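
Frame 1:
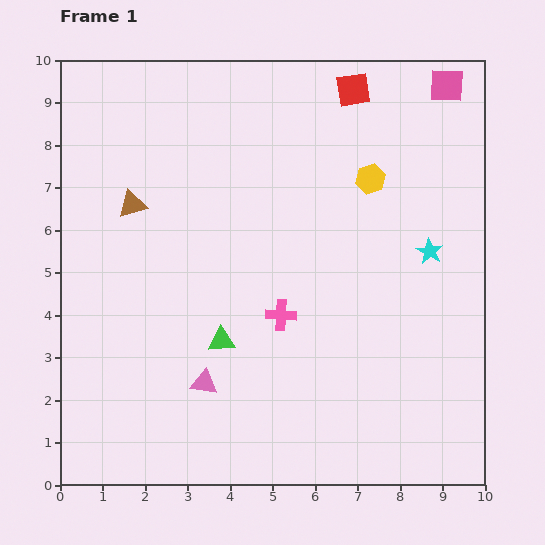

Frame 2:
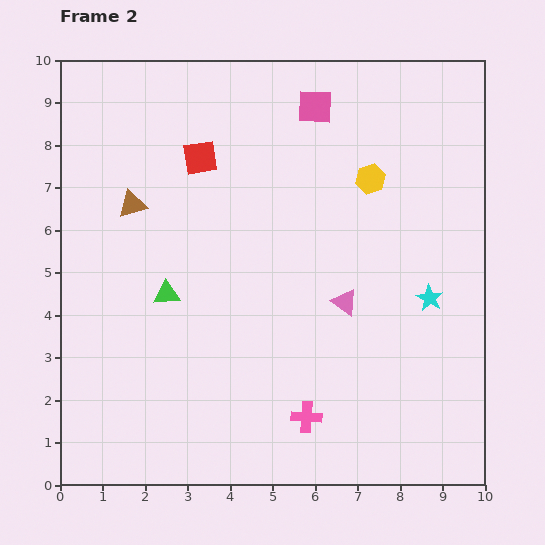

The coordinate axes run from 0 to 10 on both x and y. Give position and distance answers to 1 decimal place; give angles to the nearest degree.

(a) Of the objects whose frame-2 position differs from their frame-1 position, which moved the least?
the cyan star

(moved 1.1)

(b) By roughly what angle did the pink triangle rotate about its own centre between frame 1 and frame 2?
27° clockwise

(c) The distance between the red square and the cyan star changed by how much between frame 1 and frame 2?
+2.1

Distance in frame 1: 4.2. Distance in frame 2: 6.3.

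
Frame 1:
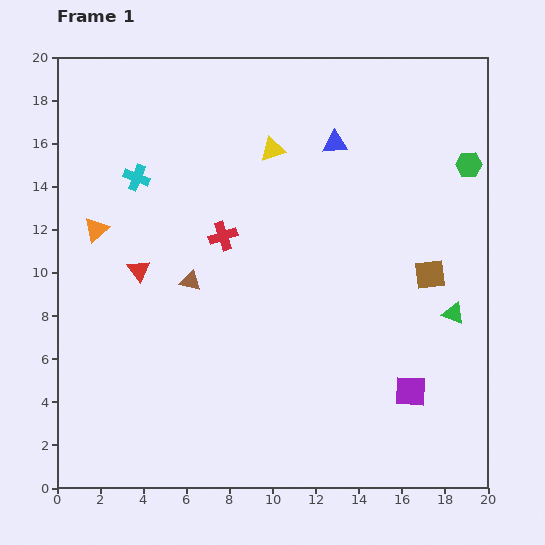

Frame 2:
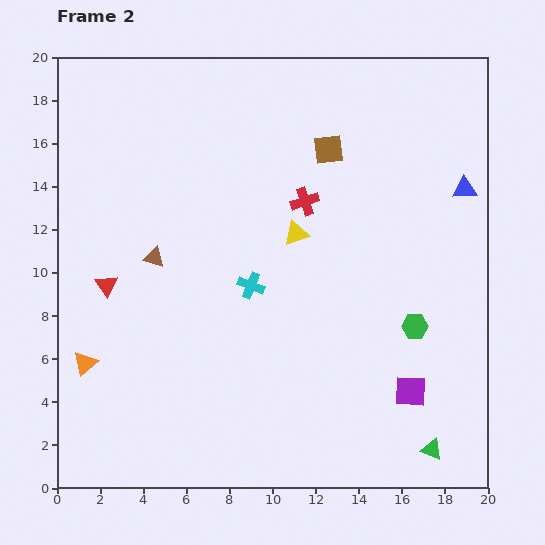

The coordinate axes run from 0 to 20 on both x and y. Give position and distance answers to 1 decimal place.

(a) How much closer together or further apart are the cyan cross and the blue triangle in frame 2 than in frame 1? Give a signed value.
+1.6

Distance in frame 1: 9.3. Distance in frame 2: 10.9.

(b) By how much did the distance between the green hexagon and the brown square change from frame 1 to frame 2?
+3.7

Distance in frame 1: 5.4. Distance in frame 2: 9.1.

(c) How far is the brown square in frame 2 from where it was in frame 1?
7.5

The brown square moved from (17.3, 9.9) to (12.6, 15.7), a distance of √(4.7² + 5.8²) ≈ 7.5.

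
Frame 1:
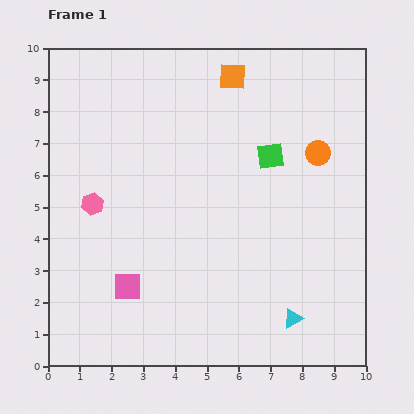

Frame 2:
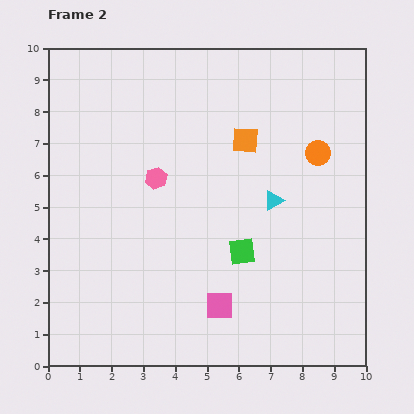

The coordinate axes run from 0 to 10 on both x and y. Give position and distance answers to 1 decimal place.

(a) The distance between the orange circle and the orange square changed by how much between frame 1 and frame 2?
-1.3

Distance in frame 1: 3.6. Distance in frame 2: 2.3.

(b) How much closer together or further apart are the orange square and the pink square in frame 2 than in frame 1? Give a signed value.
-2.1

Distance in frame 1: 7.4. Distance in frame 2: 5.3.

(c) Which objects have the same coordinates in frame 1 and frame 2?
the orange circle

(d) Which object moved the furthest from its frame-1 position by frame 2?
the cyan triangle

(moved 3.7; next 3.1)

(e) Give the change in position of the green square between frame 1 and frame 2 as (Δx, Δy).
(-0.9, -3.0)

The green square was at (7.0, 6.6) in frame 1 and (6.1, 3.6) in frame 2.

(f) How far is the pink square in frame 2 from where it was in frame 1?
3.0

The pink square moved from (2.5, 2.5) to (5.4, 1.9), a distance of √(2.9² + 0.6²) ≈ 3.0.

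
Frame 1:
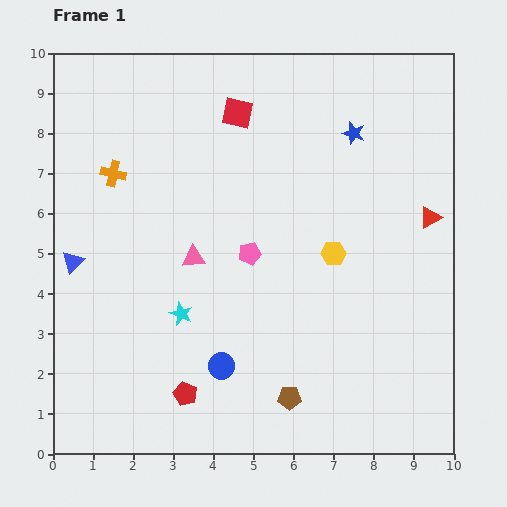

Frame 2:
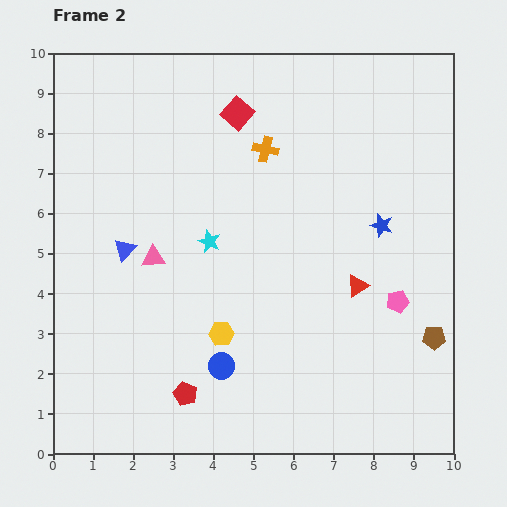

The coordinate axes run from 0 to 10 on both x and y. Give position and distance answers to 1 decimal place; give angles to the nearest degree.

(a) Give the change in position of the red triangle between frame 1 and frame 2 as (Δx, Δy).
(-1.8, -1.7)

The red triangle was at (9.4, 5.9) in frame 1 and (7.6, 4.2) in frame 2.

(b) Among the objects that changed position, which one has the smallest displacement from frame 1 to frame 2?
the pink triangle

(moved 1.0)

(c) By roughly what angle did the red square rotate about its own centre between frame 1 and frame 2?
28° clockwise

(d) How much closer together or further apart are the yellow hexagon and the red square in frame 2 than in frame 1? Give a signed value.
+1.3

Distance in frame 1: 4.2. Distance in frame 2: 5.5.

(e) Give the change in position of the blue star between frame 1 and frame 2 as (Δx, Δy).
(0.7, -2.3)

The blue star was at (7.5, 8.0) in frame 1 and (8.2, 5.7) in frame 2.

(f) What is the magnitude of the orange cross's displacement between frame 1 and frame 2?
3.8

The orange cross moved from (1.5, 7.0) to (5.3, 7.6), a distance of √(3.8² + 0.6²) ≈ 3.8.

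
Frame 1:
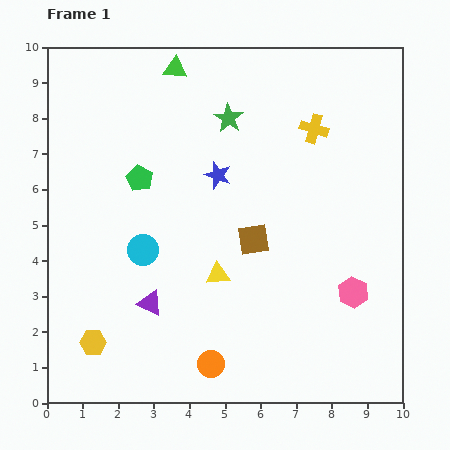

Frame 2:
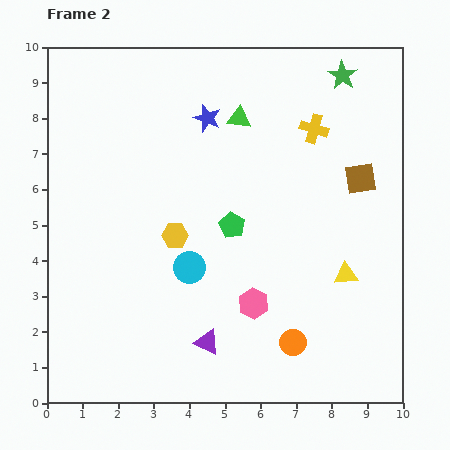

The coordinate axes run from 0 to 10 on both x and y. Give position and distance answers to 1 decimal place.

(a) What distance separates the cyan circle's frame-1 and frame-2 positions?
1.4

The cyan circle moved from (2.7, 4.3) to (4.0, 3.8), a distance of √(1.3² + 0.5²) ≈ 1.4.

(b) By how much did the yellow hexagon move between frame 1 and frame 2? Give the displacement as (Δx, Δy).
(2.3, 3.0)

The yellow hexagon was at (1.3, 1.7) in frame 1 and (3.6, 4.7) in frame 2.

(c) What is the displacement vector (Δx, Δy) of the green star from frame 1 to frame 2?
(3.2, 1.2)

The green star was at (5.1, 8.0) in frame 1 and (8.3, 9.2) in frame 2.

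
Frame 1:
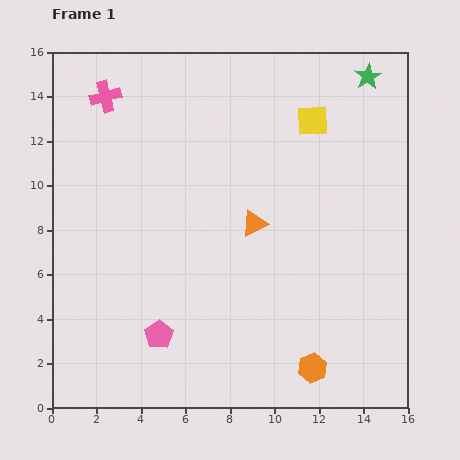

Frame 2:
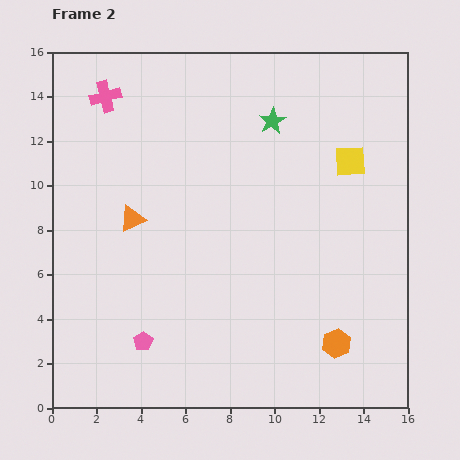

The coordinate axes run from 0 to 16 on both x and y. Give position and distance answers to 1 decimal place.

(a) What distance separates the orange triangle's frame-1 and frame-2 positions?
5.5

The orange triangle moved from (9.1, 8.3) to (3.6, 8.5), a distance of √(5.5² + 0.2²) ≈ 5.5.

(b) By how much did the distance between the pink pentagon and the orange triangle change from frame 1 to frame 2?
-1.1

Distance in frame 1: 6.6. Distance in frame 2: 5.5.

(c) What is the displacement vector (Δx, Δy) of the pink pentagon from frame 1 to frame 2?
(-0.7, -0.3)

The pink pentagon was at (4.8, 3.3) in frame 1 and (4.1, 3.0) in frame 2.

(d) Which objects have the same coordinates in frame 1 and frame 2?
the pink cross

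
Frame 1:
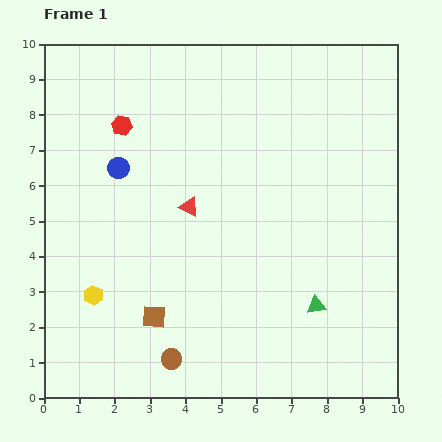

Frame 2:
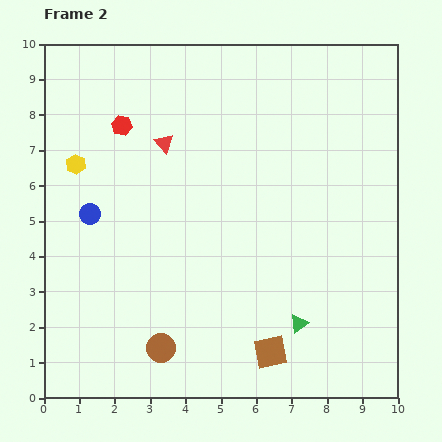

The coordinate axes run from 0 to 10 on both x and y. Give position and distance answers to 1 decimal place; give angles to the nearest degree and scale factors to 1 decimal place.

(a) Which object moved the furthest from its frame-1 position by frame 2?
the yellow hexagon

(moved 3.7; next 3.4)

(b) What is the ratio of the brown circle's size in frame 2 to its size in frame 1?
1.4×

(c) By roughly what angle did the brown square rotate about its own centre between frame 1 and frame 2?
15° counter-clockwise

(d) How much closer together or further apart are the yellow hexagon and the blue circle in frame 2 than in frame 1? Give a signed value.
-2.2

Distance in frame 1: 3.7. Distance in frame 2: 1.5.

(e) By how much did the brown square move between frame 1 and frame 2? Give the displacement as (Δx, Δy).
(3.3, -1.0)

The brown square was at (3.1, 2.3) in frame 1 and (6.4, 1.3) in frame 2.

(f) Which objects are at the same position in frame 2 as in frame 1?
the red hexagon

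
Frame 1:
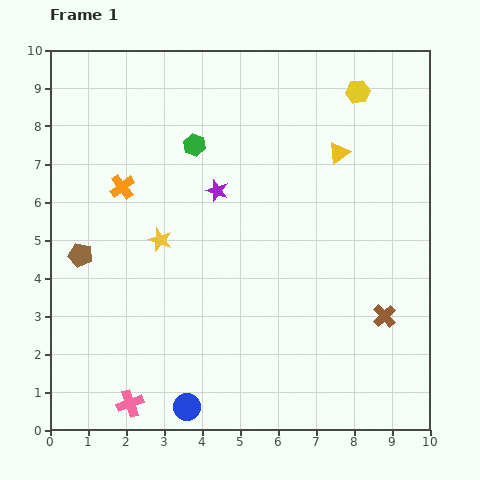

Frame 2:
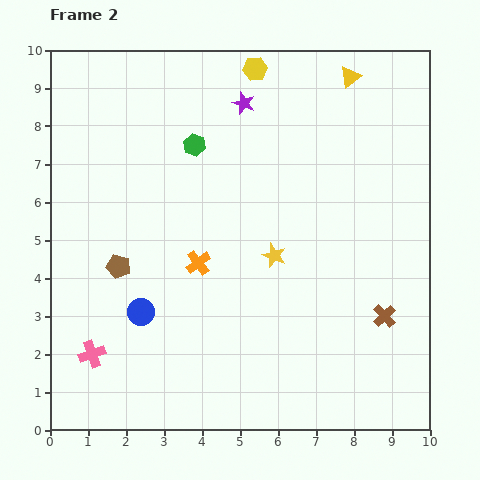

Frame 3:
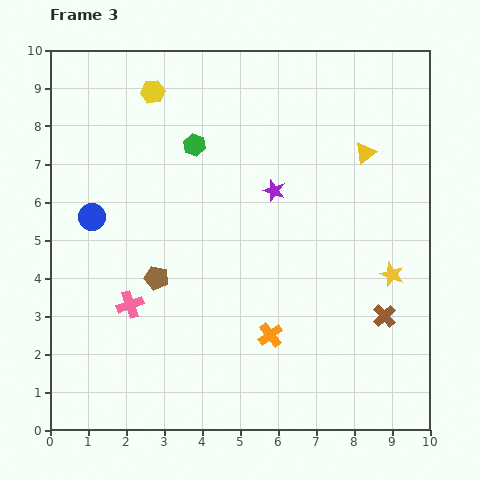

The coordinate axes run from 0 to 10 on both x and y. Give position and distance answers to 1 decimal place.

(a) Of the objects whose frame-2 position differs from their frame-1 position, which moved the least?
the brown pentagon

(moved 1.0)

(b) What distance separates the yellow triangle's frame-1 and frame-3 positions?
0.7

The yellow triangle moved from (7.6, 7.3) to (8.3, 7.3), a distance of √(0.7² + 0.0²) ≈ 0.7.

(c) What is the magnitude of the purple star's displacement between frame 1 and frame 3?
1.5

The purple star moved from (4.4, 6.3) to (5.9, 6.3), a distance of √(1.5² + 0.0²) ≈ 1.5.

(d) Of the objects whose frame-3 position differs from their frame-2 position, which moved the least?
the brown pentagon

(moved 1.0)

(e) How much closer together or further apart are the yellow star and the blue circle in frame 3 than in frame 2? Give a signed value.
+4.2

Distance in frame 2: 3.8. Distance in frame 3: 8.0.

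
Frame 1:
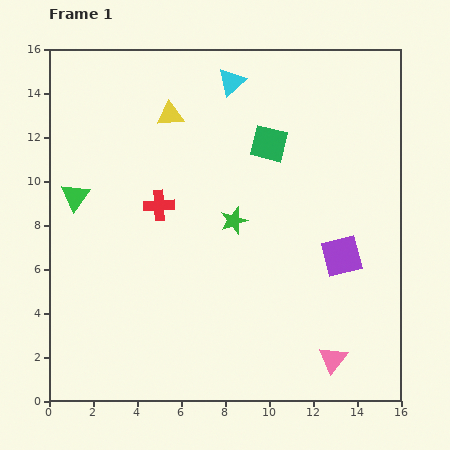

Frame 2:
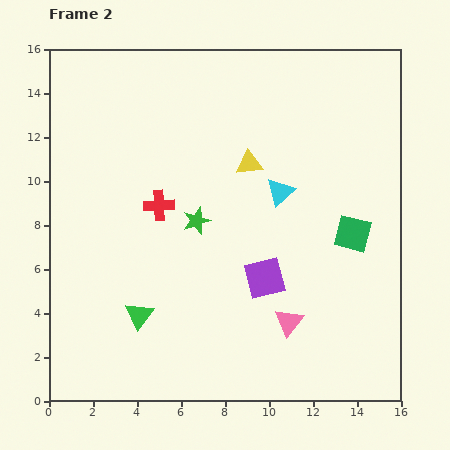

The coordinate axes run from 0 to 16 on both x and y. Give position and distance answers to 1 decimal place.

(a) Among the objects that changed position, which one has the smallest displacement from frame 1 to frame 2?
the green star

(moved 1.7)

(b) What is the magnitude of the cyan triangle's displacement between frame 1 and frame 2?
5.5

The cyan triangle moved from (8.3, 14.5) to (10.5, 9.5), a distance of √(2.2² + 5.0²) ≈ 5.5.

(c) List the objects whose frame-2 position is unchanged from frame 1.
the red cross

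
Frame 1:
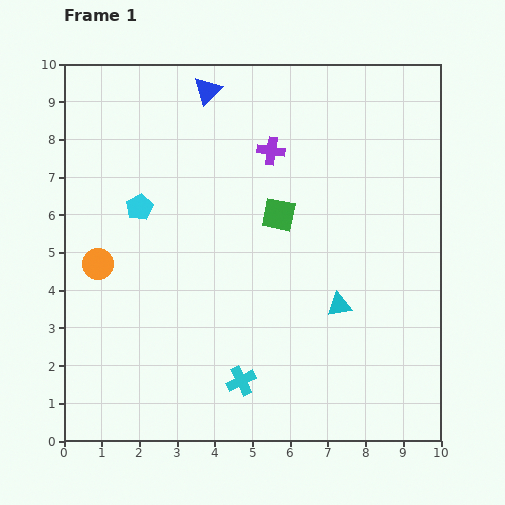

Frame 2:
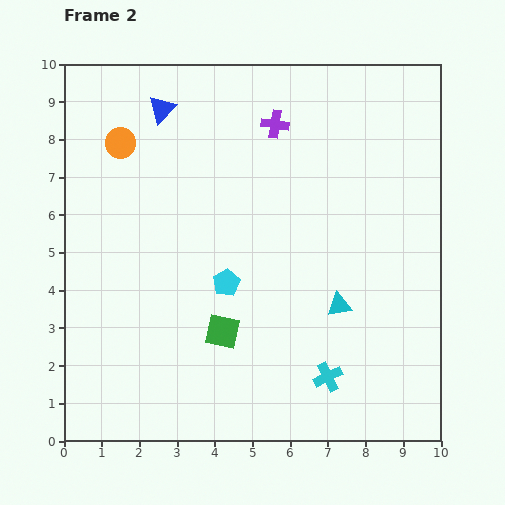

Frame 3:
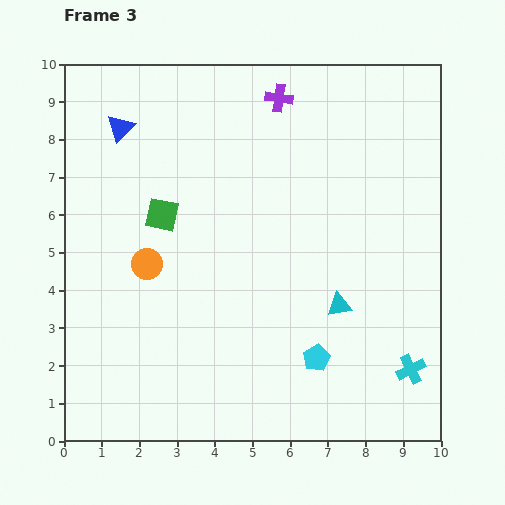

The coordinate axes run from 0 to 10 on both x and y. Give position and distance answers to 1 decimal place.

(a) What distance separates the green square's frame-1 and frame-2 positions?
3.4

The green square moved from (5.7, 6.0) to (4.2, 2.9), a distance of √(1.5² + 3.1²) ≈ 3.4.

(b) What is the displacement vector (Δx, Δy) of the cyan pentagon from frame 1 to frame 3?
(4.7, -4.0)

The cyan pentagon was at (2.0, 6.2) in frame 1 and (6.7, 2.2) in frame 3.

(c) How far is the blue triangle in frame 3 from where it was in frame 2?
1.2

The blue triangle moved from (2.6, 8.8) to (1.5, 8.3), a distance of √(1.1² + 0.5²) ≈ 1.2.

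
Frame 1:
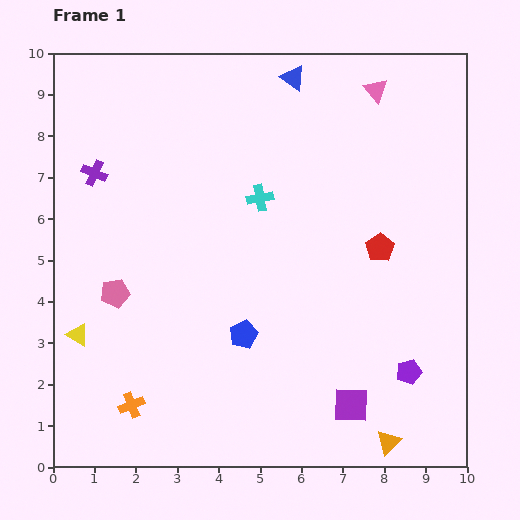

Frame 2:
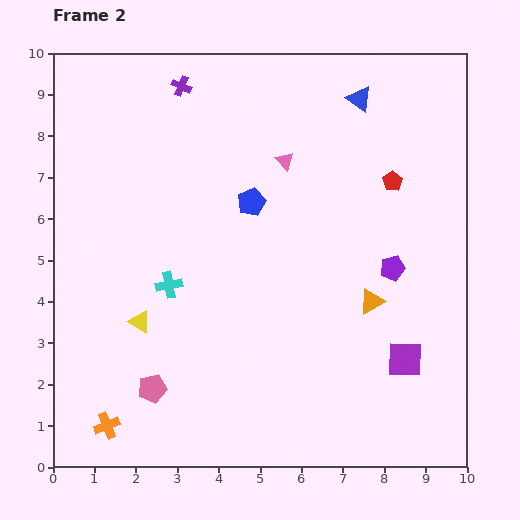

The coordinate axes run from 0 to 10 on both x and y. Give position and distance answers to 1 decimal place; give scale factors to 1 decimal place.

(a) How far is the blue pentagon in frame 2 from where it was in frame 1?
3.2

The blue pentagon moved from (4.6, 3.2) to (4.8, 6.4), a distance of √(0.2² + 3.2²) ≈ 3.2.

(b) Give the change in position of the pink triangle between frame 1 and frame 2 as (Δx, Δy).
(-2.2, -1.7)

The pink triangle was at (7.8, 9.1) in frame 1 and (5.6, 7.4) in frame 2.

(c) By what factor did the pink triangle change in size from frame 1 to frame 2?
0.8×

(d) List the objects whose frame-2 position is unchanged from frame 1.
none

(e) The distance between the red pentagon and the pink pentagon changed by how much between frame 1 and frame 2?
+1.2

Distance in frame 1: 6.5. Distance in frame 2: 7.7.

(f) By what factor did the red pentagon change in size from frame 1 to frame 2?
0.7×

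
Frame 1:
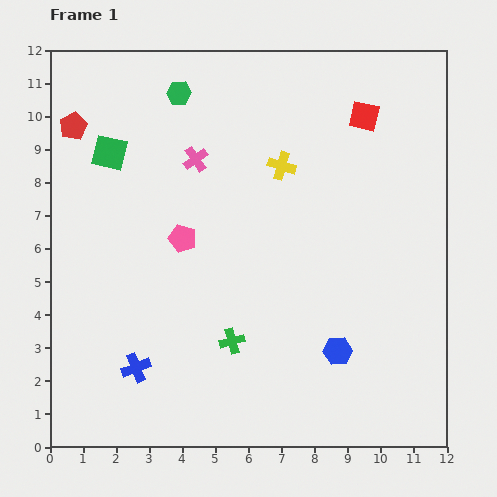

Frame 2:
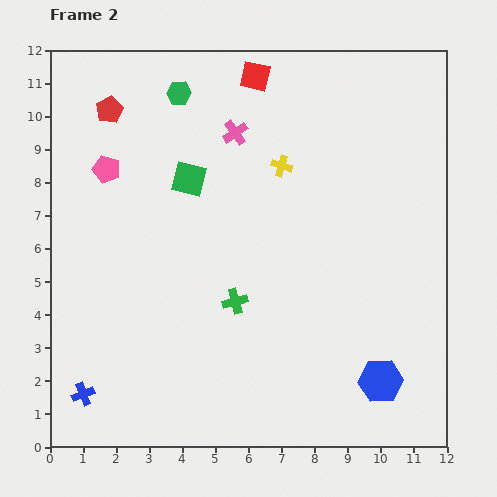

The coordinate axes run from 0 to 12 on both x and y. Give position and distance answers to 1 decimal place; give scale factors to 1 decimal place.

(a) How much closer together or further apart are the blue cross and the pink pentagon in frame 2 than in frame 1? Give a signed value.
+2.7

Distance in frame 1: 4.1. Distance in frame 2: 6.8.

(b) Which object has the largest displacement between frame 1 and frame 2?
the red square

(moved 3.5; next 3.1)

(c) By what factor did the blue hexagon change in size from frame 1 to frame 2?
1.5×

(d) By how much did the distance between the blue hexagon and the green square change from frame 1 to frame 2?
-0.7

Distance in frame 1: 9.1. Distance in frame 2: 8.4.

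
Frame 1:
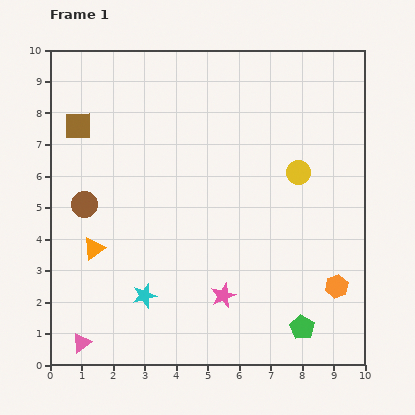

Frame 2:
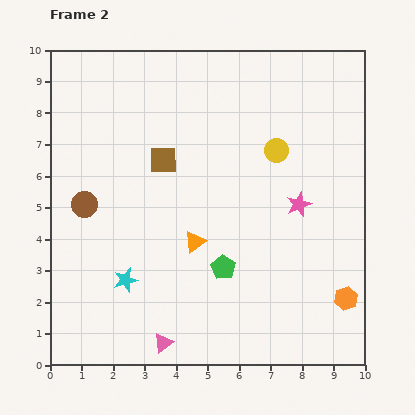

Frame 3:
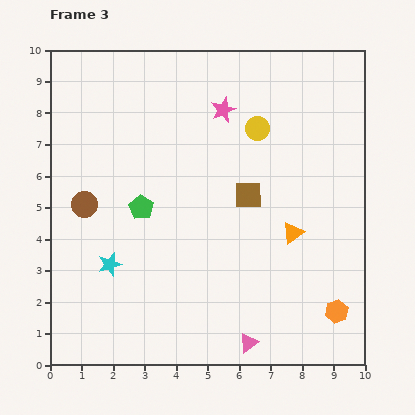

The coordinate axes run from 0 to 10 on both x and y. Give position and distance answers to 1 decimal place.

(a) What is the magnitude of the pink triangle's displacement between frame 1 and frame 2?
2.6

The pink triangle moved from (1.0, 0.7) to (3.6, 0.7), a distance of √(2.6² + 0.0²) ≈ 2.6.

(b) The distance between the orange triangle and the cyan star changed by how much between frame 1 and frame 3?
+3.7

Distance in frame 1: 2.2. Distance in frame 3: 5.9.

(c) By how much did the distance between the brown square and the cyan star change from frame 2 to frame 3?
+0.9

Distance in frame 2: 4.0. Distance in frame 3: 4.9.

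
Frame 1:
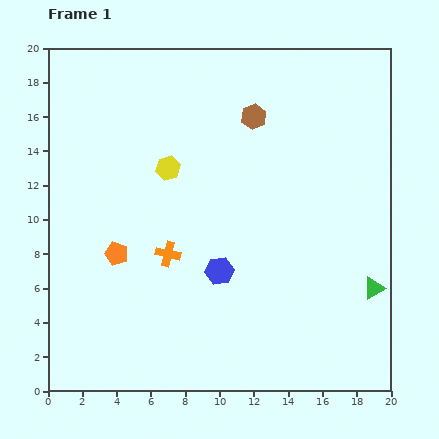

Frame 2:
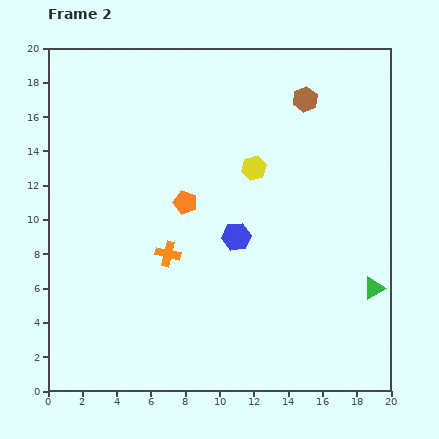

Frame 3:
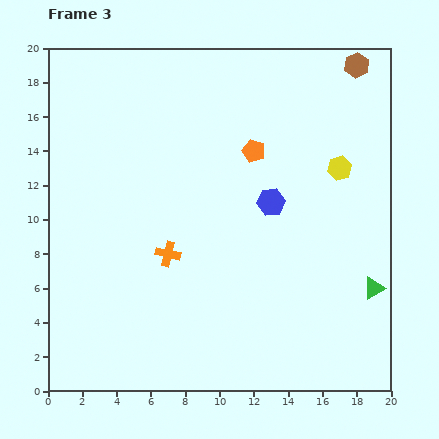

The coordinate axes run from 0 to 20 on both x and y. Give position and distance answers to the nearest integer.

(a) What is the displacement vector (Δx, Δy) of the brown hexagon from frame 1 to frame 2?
(3, 1)

The brown hexagon was at (12, 16) in frame 1 and (15, 17) in frame 2.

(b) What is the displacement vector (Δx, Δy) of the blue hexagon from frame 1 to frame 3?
(3, 4)

The blue hexagon was at (10, 7) in frame 1 and (13, 11) in frame 3.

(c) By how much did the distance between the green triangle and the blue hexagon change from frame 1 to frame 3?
-1

Distance in frame 1: 9. Distance in frame 3: 8.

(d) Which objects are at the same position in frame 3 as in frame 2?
the green triangle, the orange cross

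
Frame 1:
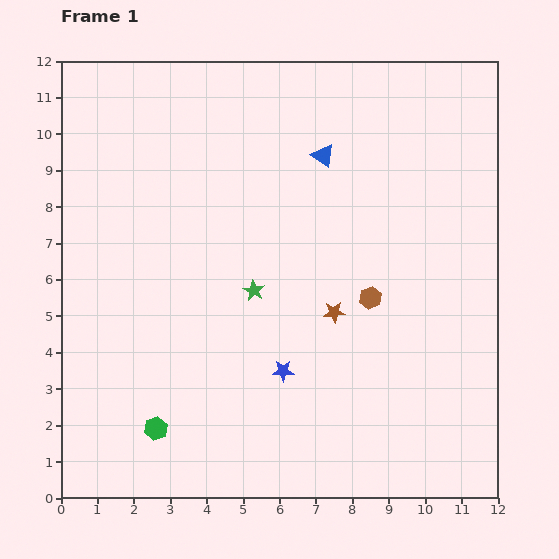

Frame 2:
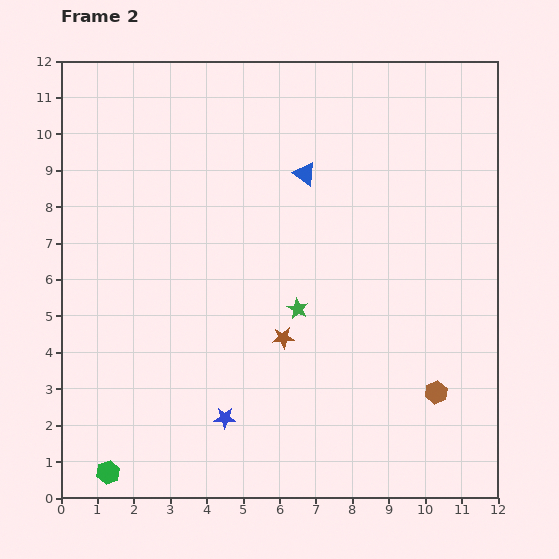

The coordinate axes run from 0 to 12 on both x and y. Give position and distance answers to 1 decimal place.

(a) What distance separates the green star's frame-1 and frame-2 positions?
1.3

The green star moved from (5.3, 5.7) to (6.5, 5.2), a distance of √(1.2² + 0.5²) ≈ 1.3.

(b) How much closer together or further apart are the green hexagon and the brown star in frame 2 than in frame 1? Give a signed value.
+0.2

Distance in frame 1: 5.9. Distance in frame 2: 6.1.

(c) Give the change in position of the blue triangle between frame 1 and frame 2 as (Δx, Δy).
(-0.5, -0.5)

The blue triangle was at (7.2, 9.4) in frame 1 and (6.7, 8.9) in frame 2.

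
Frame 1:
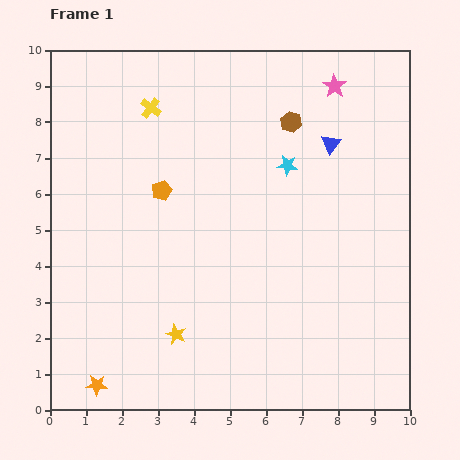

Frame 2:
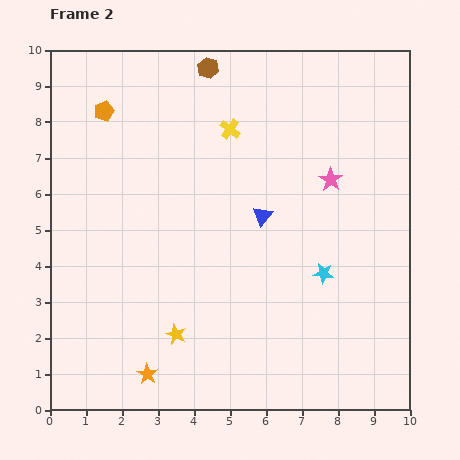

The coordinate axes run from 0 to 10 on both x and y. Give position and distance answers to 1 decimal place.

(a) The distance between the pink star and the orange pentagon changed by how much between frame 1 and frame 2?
+1.0

Distance in frame 1: 5.6. Distance in frame 2: 6.6.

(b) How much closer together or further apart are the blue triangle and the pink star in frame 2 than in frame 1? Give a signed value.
+0.5

Distance in frame 1: 1.6. Distance in frame 2: 2.1.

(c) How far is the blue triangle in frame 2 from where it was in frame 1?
2.8

The blue triangle moved from (7.8, 7.4) to (5.9, 5.4), a distance of √(1.9² + 2.0²) ≈ 2.8.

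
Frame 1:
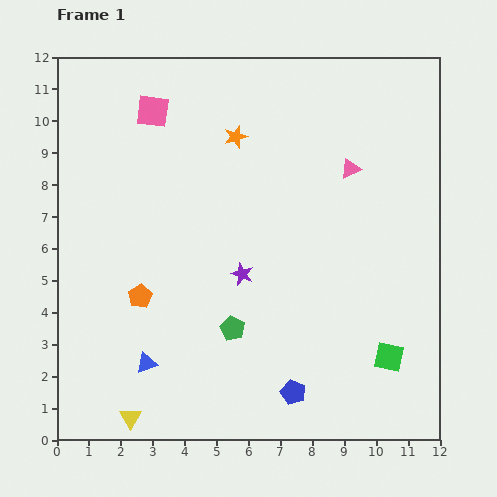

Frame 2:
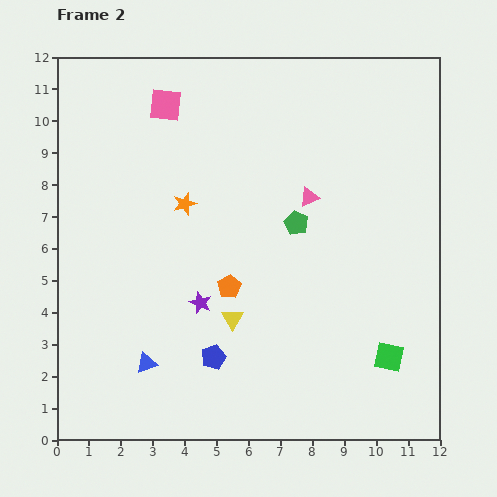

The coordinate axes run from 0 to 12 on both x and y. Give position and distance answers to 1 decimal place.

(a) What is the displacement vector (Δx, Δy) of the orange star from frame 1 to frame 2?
(-1.6, -2.1)

The orange star was at (5.6, 9.5) in frame 1 and (4.0, 7.4) in frame 2.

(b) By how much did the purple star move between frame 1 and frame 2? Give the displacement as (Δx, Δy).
(-1.3, -0.9)

The purple star was at (5.8, 5.2) in frame 1 and (4.5, 4.3) in frame 2.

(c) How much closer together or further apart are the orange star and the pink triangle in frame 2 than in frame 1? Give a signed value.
+0.2

Distance in frame 1: 3.7. Distance in frame 2: 3.9.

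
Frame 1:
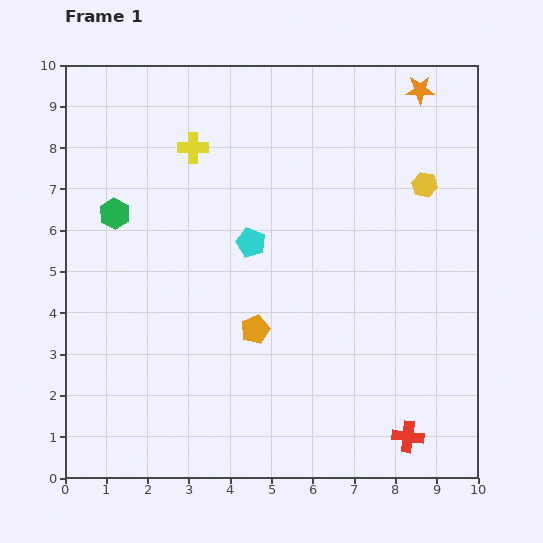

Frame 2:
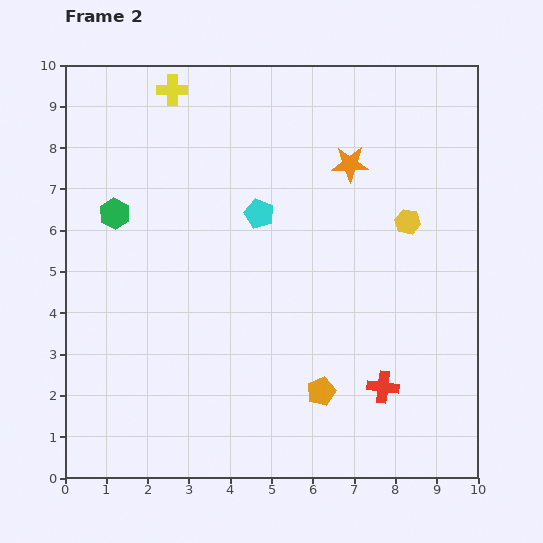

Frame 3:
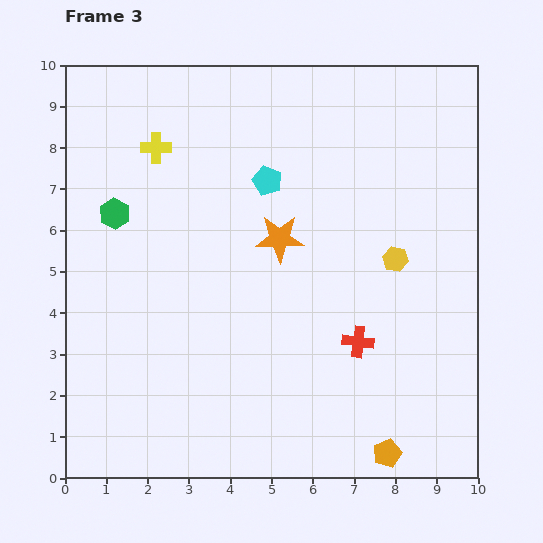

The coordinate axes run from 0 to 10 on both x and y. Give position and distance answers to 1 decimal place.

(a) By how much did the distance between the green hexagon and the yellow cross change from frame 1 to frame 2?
+0.8

Distance in frame 1: 2.5. Distance in frame 2: 3.3.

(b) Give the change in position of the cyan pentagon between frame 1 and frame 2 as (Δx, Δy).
(0.2, 0.7)

The cyan pentagon was at (4.5, 5.7) in frame 1 and (4.7, 6.4) in frame 2.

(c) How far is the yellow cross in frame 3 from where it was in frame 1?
0.9

The yellow cross moved from (3.1, 8.0) to (2.2, 8.0), a distance of √(0.9² + 0.0²) ≈ 0.9.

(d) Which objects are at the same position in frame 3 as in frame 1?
the green hexagon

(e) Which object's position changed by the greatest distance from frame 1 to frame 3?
the orange star

(moved 5.0; next 4.4)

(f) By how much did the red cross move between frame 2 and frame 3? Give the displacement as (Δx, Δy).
(-0.6, 1.1)

The red cross was at (7.7, 2.2) in frame 2 and (7.1, 3.3) in frame 3.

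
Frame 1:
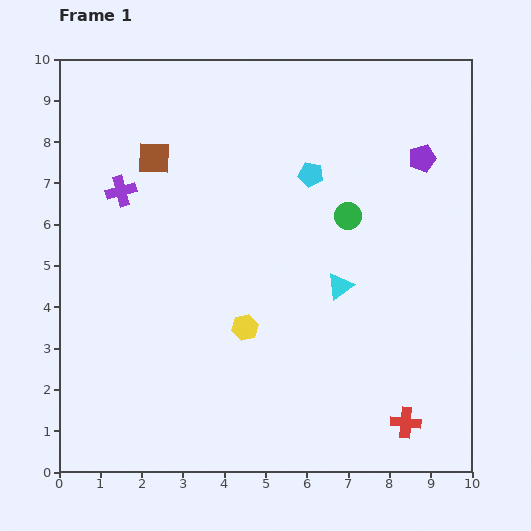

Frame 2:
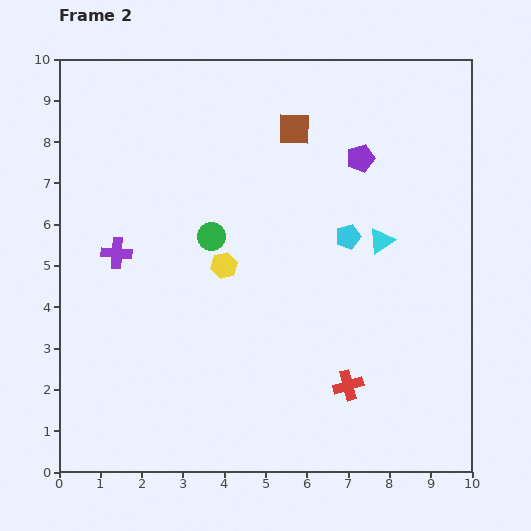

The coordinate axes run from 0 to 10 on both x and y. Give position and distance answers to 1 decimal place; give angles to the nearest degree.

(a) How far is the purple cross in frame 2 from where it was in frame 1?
1.5

The purple cross moved from (1.5, 6.8) to (1.4, 5.3), a distance of √(0.1² + 1.5²) ≈ 1.5.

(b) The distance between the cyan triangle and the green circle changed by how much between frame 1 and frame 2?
+2.4

Distance in frame 1: 1.7. Distance in frame 2: 4.1.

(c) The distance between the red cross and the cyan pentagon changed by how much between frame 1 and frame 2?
-2.8

Distance in frame 1: 6.4. Distance in frame 2: 3.6.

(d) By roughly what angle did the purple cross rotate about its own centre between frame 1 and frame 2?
19° clockwise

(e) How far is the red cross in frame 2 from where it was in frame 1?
1.7

The red cross moved from (8.4, 1.2) to (7.0, 2.1), a distance of √(1.4² + 0.9²) ≈ 1.7.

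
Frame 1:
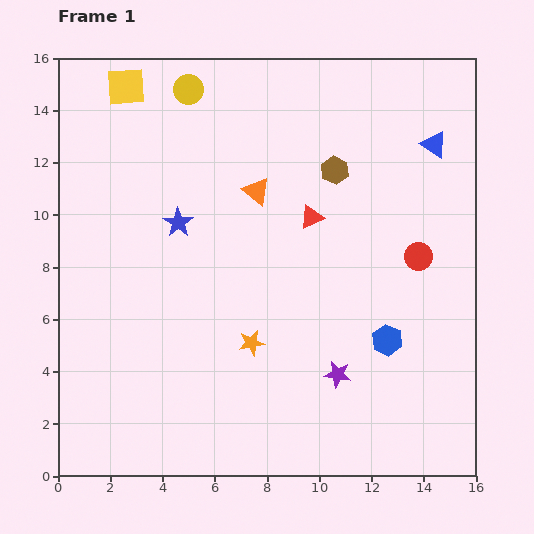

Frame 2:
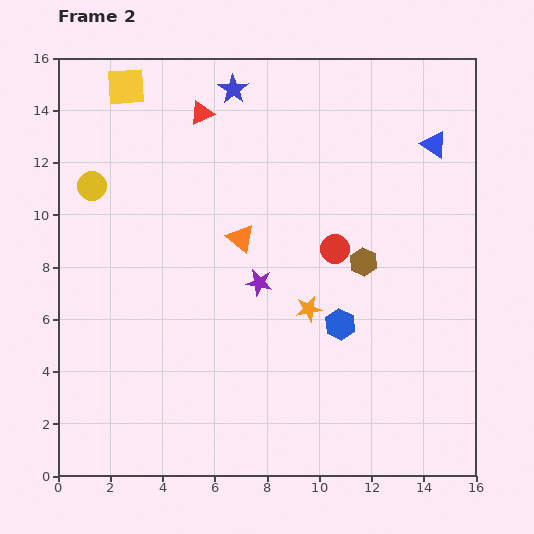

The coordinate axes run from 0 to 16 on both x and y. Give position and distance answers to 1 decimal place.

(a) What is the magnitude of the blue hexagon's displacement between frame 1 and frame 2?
1.9

The blue hexagon moved from (12.6, 5.2) to (10.8, 5.8), a distance of √(1.8² + 0.6²) ≈ 1.9.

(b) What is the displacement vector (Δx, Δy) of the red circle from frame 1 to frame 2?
(-3.2, 0.3)

The red circle was at (13.8, 8.4) in frame 1 and (10.6, 8.7) in frame 2.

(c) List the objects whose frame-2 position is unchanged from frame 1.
the yellow square, the blue triangle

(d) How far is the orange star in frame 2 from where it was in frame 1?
2.6

The orange star moved from (7.4, 5.1) to (9.6, 6.4), a distance of √(2.2² + 1.3²) ≈ 2.6.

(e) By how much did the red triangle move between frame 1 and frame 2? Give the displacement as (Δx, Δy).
(-4.2, 4.0)

The red triangle was at (9.7, 9.9) in frame 1 and (5.5, 13.9) in frame 2.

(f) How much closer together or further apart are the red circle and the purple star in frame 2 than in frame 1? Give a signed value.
-2.3

Distance in frame 1: 5.5. Distance in frame 2: 3.2.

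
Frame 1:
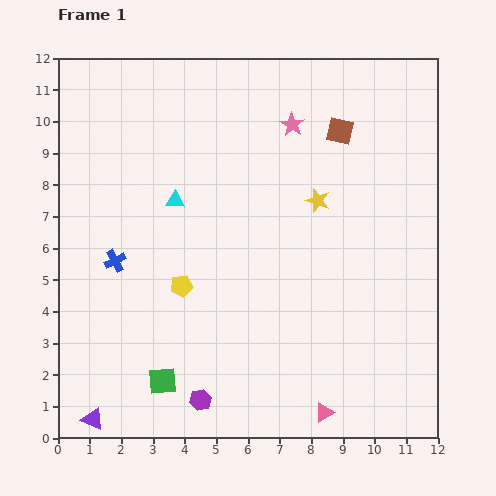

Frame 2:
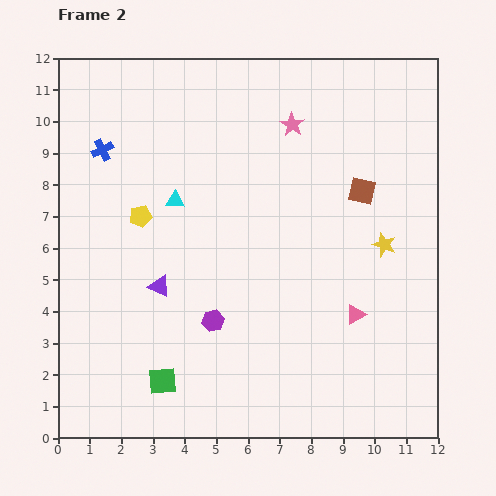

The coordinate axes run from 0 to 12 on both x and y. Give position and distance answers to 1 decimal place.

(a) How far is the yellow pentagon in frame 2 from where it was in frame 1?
2.6

The yellow pentagon moved from (3.9, 4.8) to (2.6, 7.0), a distance of √(1.3² + 2.2²) ≈ 2.6.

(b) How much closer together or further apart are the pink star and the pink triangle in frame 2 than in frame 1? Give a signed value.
-2.9

Distance in frame 1: 9.2. Distance in frame 2: 6.3.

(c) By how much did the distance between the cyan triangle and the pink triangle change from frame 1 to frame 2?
-1.5

Distance in frame 1: 8.2. Distance in frame 2: 6.7.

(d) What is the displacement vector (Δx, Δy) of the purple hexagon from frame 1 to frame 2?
(0.4, 2.5)

The purple hexagon was at (4.5, 1.2) in frame 1 and (4.9, 3.7) in frame 2.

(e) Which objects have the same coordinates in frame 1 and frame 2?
the cyan triangle, the green square, the pink star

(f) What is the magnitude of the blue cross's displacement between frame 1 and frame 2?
3.5

The blue cross moved from (1.8, 5.6) to (1.4, 9.1), a distance of √(0.4² + 3.5²) ≈ 3.5.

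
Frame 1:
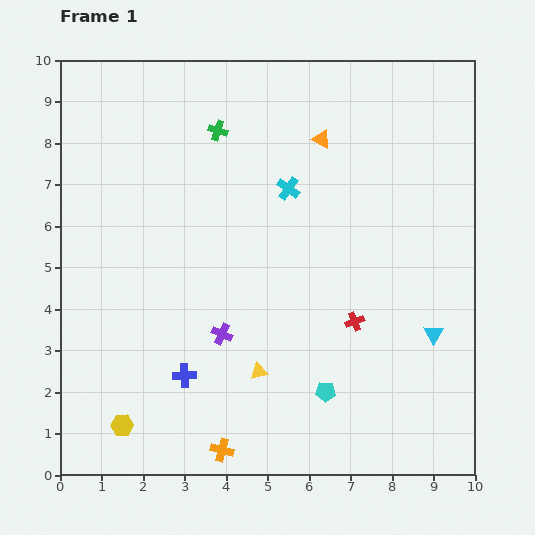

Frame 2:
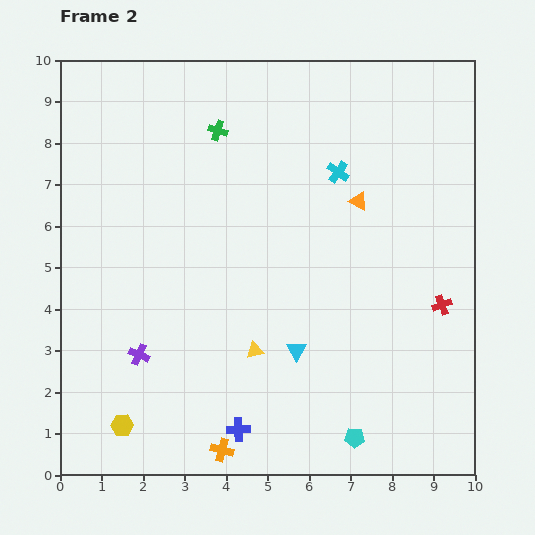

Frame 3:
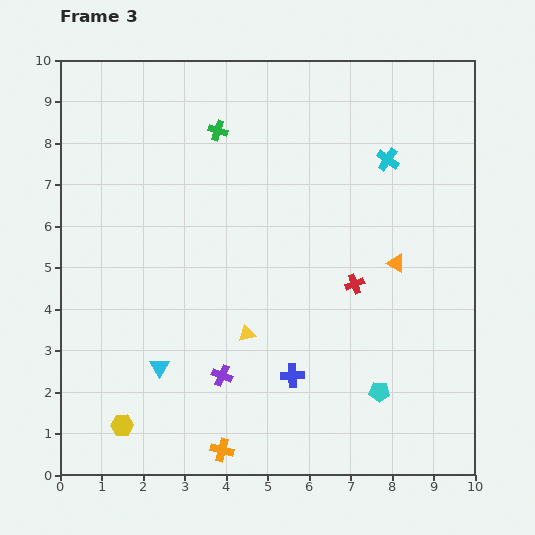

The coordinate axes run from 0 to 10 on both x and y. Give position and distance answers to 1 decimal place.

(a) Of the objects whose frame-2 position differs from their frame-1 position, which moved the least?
the yellow triangle

(moved 0.5)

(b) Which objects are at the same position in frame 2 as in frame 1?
the green cross, the yellow hexagon, the orange cross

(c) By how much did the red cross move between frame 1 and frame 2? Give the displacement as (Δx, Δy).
(2.1, 0.4)

The red cross was at (7.1, 3.7) in frame 1 and (9.2, 4.1) in frame 2.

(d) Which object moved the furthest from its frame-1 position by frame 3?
the cyan triangle

(moved 6.6; next 3.5)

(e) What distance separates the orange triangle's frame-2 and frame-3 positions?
1.7

The orange triangle moved from (7.2, 6.6) to (8.1, 5.1), a distance of √(0.9² + 1.5²) ≈ 1.7.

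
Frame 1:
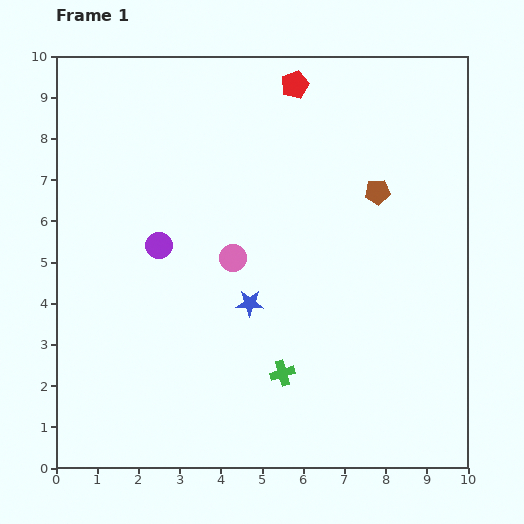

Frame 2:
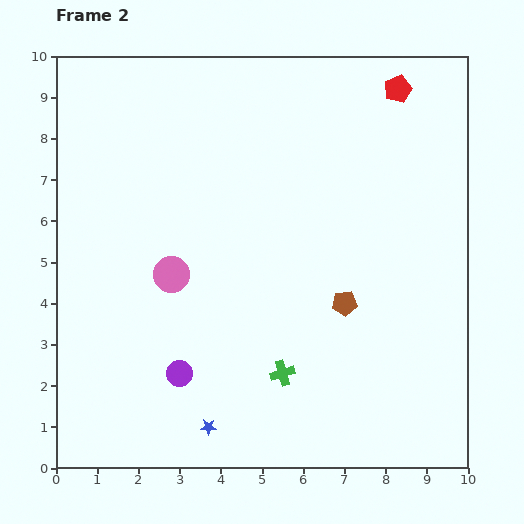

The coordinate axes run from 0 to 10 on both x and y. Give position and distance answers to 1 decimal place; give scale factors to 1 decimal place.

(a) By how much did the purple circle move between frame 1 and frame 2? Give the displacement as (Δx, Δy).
(0.5, -3.1)

The purple circle was at (2.5, 5.4) in frame 1 and (3.0, 2.3) in frame 2.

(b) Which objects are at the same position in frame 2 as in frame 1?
the green cross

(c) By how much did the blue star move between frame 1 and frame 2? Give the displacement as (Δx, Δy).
(-1.0, -3.0)

The blue star was at (4.7, 4.0) in frame 1 and (3.7, 1.0) in frame 2.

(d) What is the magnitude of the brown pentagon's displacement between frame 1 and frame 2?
2.8

The brown pentagon moved from (7.8, 6.7) to (7.0, 4.0), a distance of √(0.8² + 2.7²) ≈ 2.8.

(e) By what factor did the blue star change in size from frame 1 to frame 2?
0.6×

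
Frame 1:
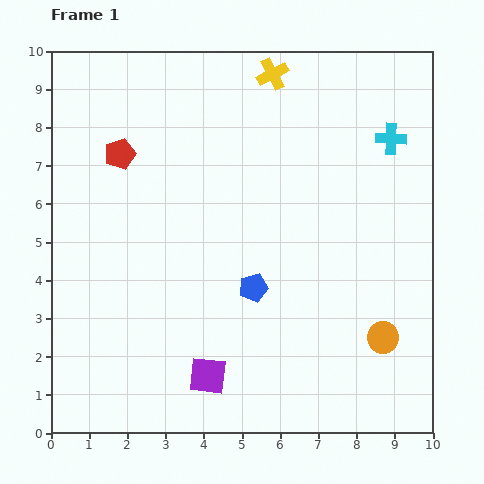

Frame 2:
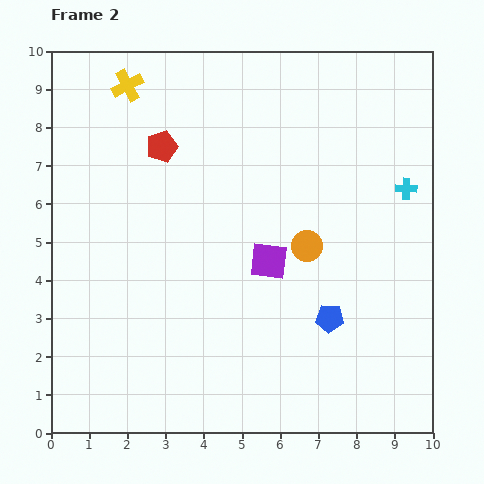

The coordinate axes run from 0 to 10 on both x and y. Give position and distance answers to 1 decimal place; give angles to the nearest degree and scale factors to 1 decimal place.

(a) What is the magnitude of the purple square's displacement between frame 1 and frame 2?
3.4

The purple square moved from (4.1, 1.5) to (5.7, 4.5), a distance of √(1.6² + 3.0²) ≈ 3.4.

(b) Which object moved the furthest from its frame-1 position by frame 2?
the yellow cross

(moved 3.8; next 3.4)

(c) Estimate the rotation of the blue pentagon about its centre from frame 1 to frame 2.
17° clockwise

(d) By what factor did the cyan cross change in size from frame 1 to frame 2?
0.7×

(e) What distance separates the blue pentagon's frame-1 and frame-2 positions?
2.2

The blue pentagon moved from (5.3, 3.8) to (7.3, 3.0), a distance of √(2.0² + 0.8²) ≈ 2.2.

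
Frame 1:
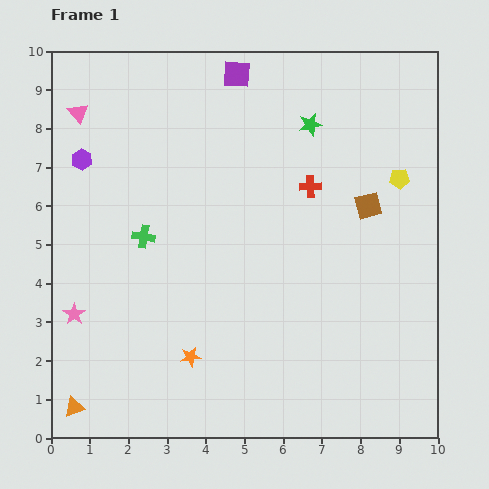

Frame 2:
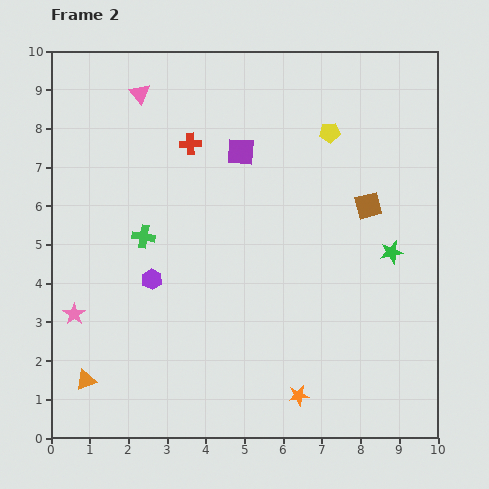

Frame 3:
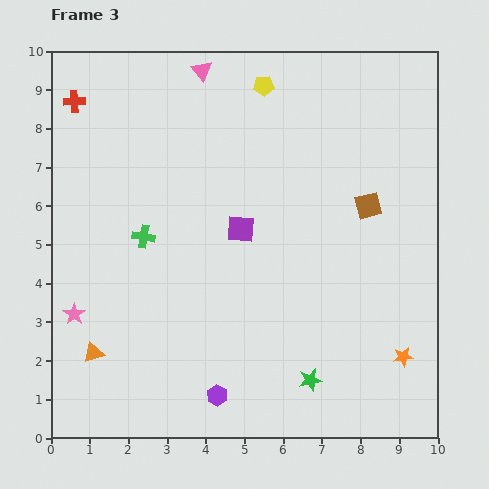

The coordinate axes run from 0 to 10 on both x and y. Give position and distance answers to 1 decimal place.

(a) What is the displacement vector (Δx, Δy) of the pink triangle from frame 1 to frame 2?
(1.6, 0.5)

The pink triangle was at (0.7, 8.4) in frame 1 and (2.3, 8.9) in frame 2.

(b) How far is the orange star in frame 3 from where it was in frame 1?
5.5

The orange star moved from (3.6, 2.1) to (9.1, 2.1), a distance of √(5.5² + 0.0²) ≈ 5.5.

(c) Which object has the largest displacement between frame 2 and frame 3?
the green star

(moved 3.9; next 3.4)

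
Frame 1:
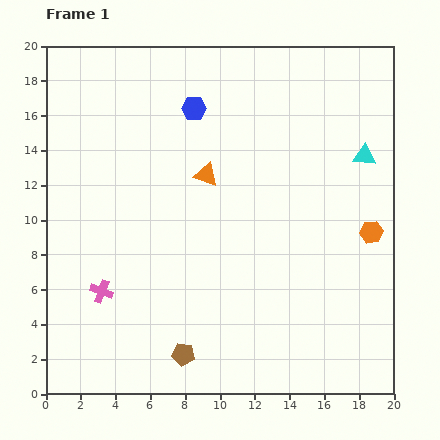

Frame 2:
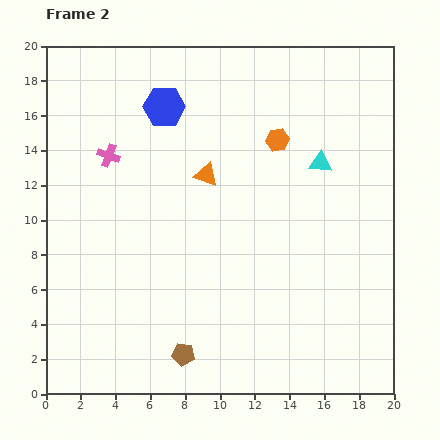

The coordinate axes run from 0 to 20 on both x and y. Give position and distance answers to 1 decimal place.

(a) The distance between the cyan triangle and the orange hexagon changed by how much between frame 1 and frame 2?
-1.6

Distance in frame 1: 4.4. Distance in frame 2: 2.8.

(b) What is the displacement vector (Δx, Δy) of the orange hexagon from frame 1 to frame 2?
(-5.4, 5.3)

The orange hexagon was at (18.7, 9.3) in frame 1 and (13.3, 14.6) in frame 2.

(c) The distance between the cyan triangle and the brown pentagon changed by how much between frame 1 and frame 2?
-1.9

Distance in frame 1: 15.4. Distance in frame 2: 13.5.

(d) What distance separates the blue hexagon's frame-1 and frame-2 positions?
1.7

The blue hexagon moved from (8.5, 16.4) to (6.8, 16.5), a distance of √(1.7² + 0.1²) ≈ 1.7.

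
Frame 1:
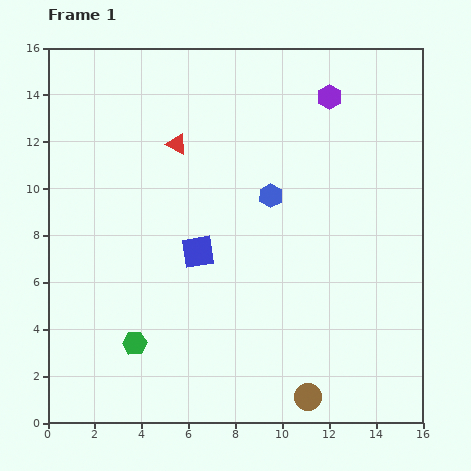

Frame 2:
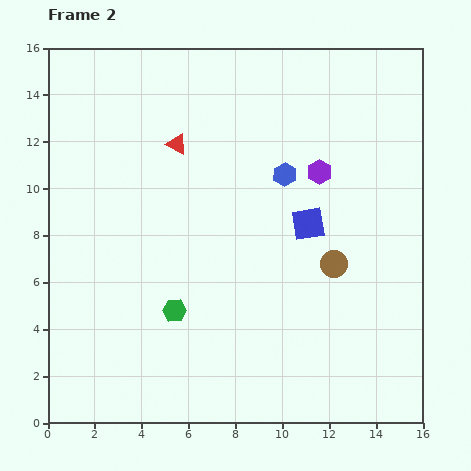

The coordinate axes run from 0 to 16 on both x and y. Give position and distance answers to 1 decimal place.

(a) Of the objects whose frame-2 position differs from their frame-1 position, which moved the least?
the blue hexagon

(moved 1.1)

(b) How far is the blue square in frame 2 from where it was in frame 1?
4.9

The blue square moved from (6.4, 7.3) to (11.1, 8.5), a distance of √(4.7² + 1.2²) ≈ 4.9.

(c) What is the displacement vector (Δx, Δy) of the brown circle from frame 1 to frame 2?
(1.1, 5.7)

The brown circle was at (11.1, 1.1) in frame 1 and (12.2, 6.8) in frame 2.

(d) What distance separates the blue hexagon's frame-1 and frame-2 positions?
1.1

The blue hexagon moved from (9.5, 9.7) to (10.1, 10.6), a distance of √(0.6² + 0.9²) ≈ 1.1.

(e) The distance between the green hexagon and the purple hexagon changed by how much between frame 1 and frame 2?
-4.8

Distance in frame 1: 13.4. Distance in frame 2: 8.6.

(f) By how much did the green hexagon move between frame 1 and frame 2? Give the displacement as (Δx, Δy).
(1.7, 1.4)

The green hexagon was at (3.7, 3.4) in frame 1 and (5.4, 4.8) in frame 2.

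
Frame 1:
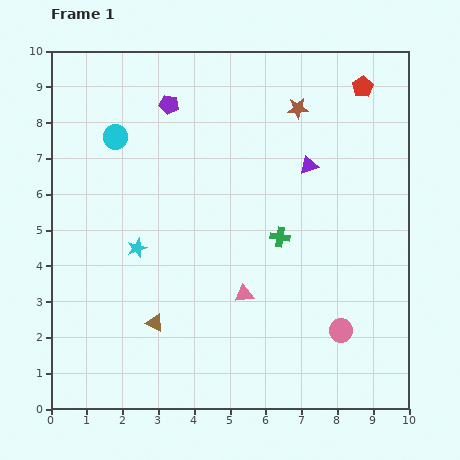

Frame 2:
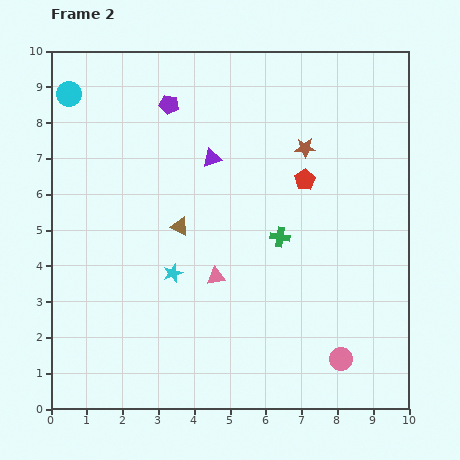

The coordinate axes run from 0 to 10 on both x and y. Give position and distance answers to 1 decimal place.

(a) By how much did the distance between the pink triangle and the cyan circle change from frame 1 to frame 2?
+0.8

Distance in frame 1: 5.7. Distance in frame 2: 6.5.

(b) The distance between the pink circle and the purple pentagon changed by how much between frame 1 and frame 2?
+0.7

Distance in frame 1: 7.9. Distance in frame 2: 8.6.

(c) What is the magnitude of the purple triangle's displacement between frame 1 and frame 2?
2.7

The purple triangle moved from (7.2, 6.8) to (4.5, 7.0), a distance of √(2.7² + 0.2²) ≈ 2.7.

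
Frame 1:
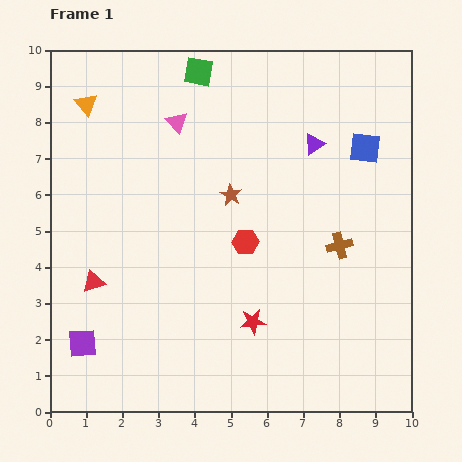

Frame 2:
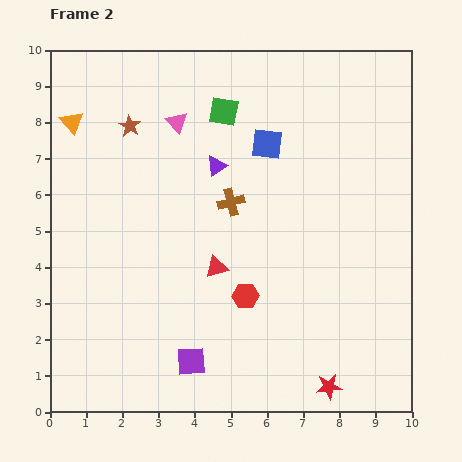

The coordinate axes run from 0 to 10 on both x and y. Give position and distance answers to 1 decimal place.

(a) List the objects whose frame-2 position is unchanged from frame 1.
the pink triangle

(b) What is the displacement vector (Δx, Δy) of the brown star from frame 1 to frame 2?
(-2.8, 1.9)

The brown star was at (5.0, 6.0) in frame 1 and (2.2, 7.9) in frame 2.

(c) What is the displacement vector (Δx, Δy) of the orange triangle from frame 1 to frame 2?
(-0.4, -0.5)

The orange triangle was at (1.0, 8.5) in frame 1 and (0.6, 8.0) in frame 2.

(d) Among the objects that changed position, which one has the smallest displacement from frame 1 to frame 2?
the orange triangle

(moved 0.6)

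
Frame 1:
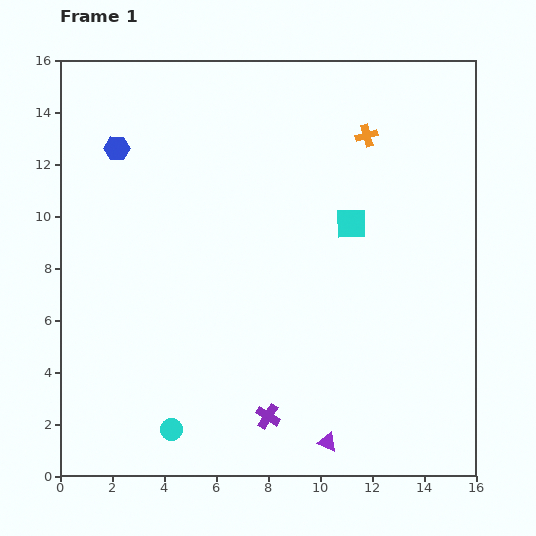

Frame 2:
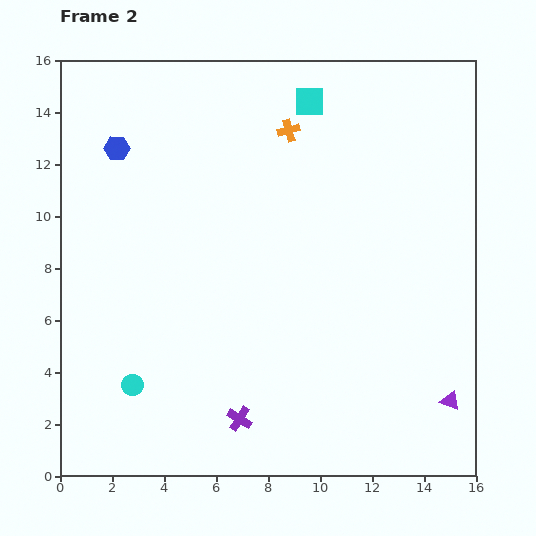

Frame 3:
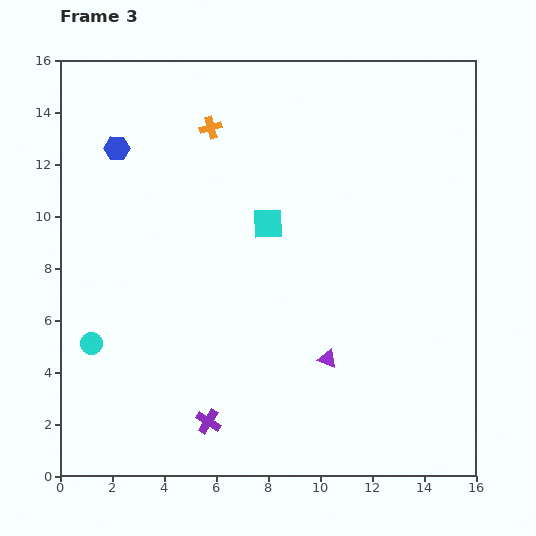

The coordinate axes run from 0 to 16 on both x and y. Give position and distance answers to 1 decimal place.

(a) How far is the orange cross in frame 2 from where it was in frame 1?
3.0

The orange cross moved from (11.8, 13.1) to (8.8, 13.3), a distance of √(3.0² + 0.2²) ≈ 3.0.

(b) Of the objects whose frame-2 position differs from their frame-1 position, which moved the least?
the purple cross

(moved 1.1)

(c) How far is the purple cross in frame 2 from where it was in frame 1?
1.1

The purple cross moved from (8.0, 2.3) to (6.9, 2.2), a distance of √(1.1² + 0.1²) ≈ 1.1.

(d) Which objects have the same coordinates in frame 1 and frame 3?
the blue hexagon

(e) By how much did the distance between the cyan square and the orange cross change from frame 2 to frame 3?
+2.9

Distance in frame 2: 1.4. Distance in frame 3: 4.3.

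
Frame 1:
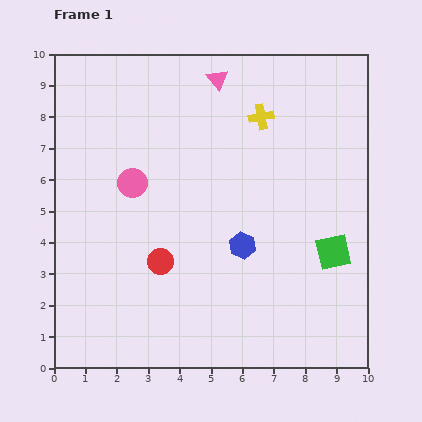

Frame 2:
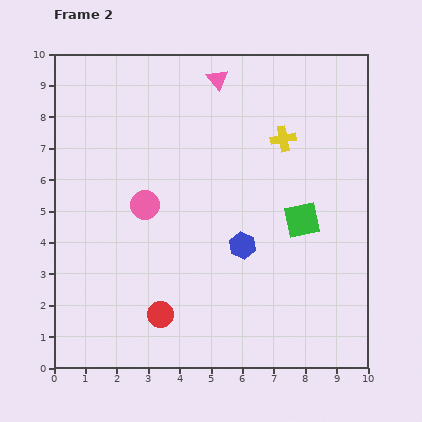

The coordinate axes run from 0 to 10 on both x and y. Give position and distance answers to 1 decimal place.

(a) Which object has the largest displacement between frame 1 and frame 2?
the red circle

(moved 1.7; next 1.4)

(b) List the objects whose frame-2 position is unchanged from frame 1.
the blue hexagon, the pink triangle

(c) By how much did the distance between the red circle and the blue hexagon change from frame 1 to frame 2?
+0.8

Distance in frame 1: 2.6. Distance in frame 2: 3.4.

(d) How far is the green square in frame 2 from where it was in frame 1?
1.4

The green square moved from (8.9, 3.7) to (7.9, 4.7), a distance of √(1.0² + 1.0²) ≈ 1.4.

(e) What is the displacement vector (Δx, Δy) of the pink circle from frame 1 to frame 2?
(0.4, -0.7)

The pink circle was at (2.5, 5.9) in frame 1 and (2.9, 5.2) in frame 2.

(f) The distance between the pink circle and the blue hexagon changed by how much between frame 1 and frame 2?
-0.6

Distance in frame 1: 4.0. Distance in frame 2: 3.4.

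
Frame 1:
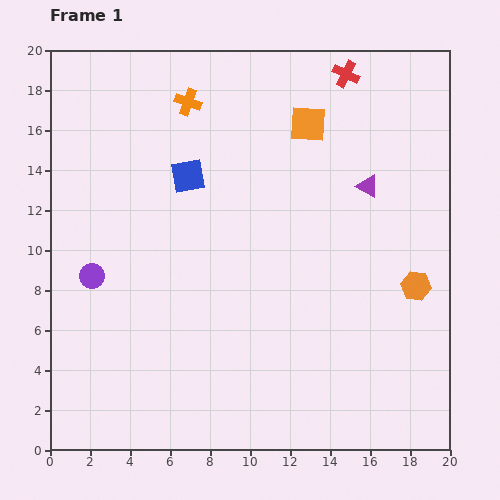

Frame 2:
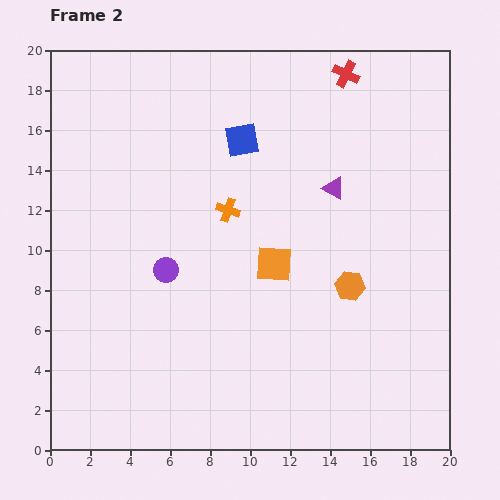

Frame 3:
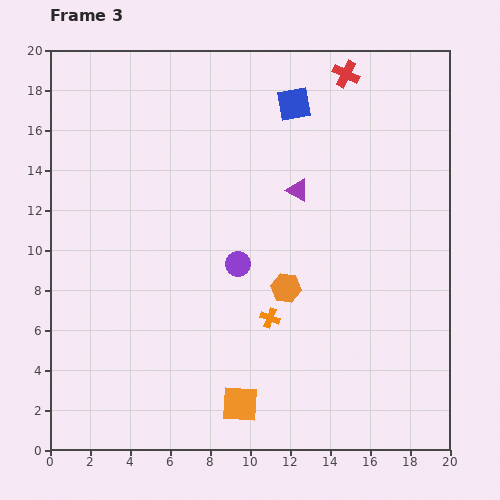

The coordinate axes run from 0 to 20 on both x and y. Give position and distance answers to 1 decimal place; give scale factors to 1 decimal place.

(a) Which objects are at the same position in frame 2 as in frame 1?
the red cross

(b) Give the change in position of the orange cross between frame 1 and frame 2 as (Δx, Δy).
(2.0, -5.4)

The orange cross was at (6.9, 17.4) in frame 1 and (8.9, 12.0) in frame 2.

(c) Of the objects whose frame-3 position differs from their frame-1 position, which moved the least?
the purple triangle

(moved 3.5)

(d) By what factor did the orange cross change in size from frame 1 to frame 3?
0.8×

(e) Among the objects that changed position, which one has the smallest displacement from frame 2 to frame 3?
the purple triangle

(moved 1.8)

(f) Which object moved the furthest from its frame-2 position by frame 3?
the orange square

(moved 7.2; next 5.8)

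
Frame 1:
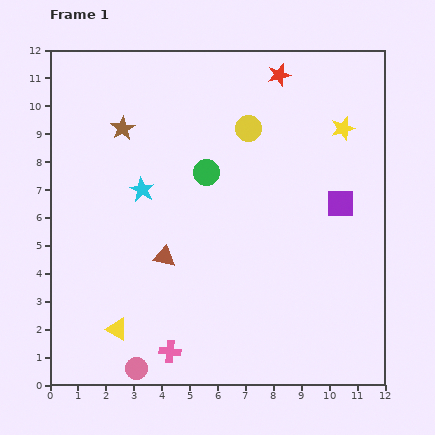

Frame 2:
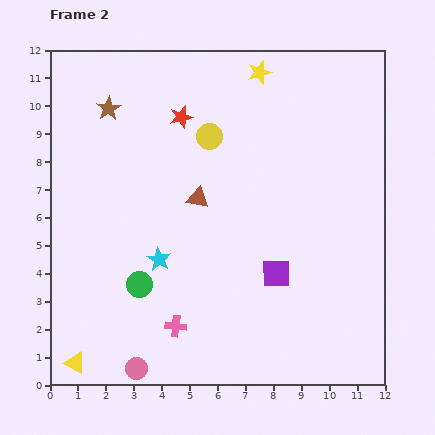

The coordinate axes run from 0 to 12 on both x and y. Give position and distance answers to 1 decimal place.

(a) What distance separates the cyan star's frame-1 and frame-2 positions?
2.6

The cyan star moved from (3.3, 7.0) to (3.9, 4.5), a distance of √(0.6² + 2.5²) ≈ 2.6.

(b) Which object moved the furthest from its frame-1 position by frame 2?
the green circle

(moved 4.7; next 3.8)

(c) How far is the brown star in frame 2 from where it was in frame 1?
0.9

The brown star moved from (2.6, 9.2) to (2.1, 9.9), a distance of √(0.5² + 0.7²) ≈ 0.9.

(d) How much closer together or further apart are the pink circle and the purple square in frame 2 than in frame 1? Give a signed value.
-3.4

Distance in frame 1: 9.4. Distance in frame 2: 6.0.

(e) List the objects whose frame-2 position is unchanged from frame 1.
the pink circle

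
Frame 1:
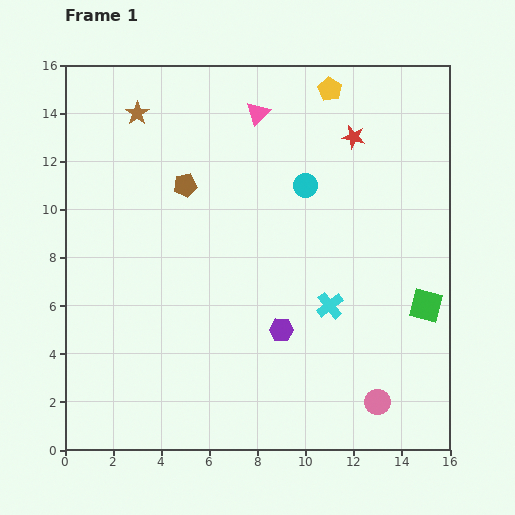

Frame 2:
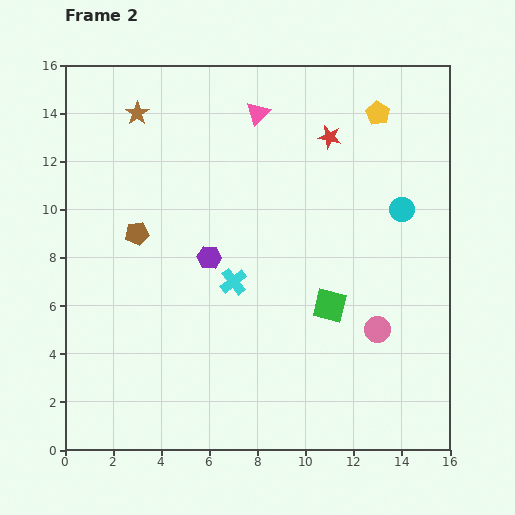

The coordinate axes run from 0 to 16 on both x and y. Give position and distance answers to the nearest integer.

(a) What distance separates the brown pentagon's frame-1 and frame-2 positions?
3

The brown pentagon moved from (5, 11) to (3, 9), a distance of √(2² + 2²) ≈ 3.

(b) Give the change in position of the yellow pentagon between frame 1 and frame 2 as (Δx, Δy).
(2, -1)

The yellow pentagon was at (11, 15) in frame 1 and (13, 14) in frame 2.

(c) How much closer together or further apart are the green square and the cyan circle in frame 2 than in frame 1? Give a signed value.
-2

Distance in frame 1: 7. Distance in frame 2: 5.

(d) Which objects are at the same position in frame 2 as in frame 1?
the pink triangle, the brown star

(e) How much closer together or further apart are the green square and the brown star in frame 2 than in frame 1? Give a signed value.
-3

Distance in frame 1: 14. Distance in frame 2: 11.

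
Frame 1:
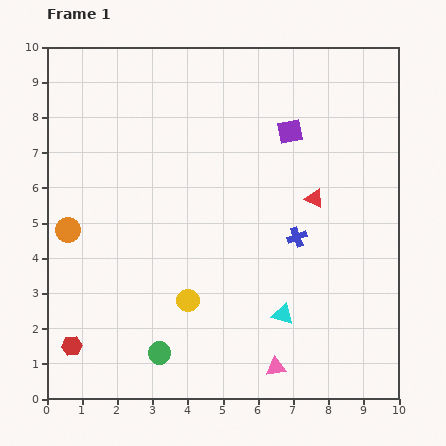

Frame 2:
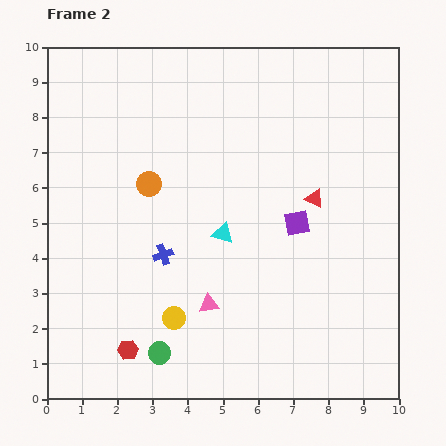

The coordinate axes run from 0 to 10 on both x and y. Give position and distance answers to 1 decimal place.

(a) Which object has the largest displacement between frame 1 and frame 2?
the blue cross

(moved 3.8; next 2.9)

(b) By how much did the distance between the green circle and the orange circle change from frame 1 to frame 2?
+0.4

Distance in frame 1: 4.4. Distance in frame 2: 4.8.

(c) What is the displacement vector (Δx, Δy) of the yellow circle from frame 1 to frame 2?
(-0.4, -0.5)

The yellow circle was at (4.0, 2.8) in frame 1 and (3.6, 2.3) in frame 2.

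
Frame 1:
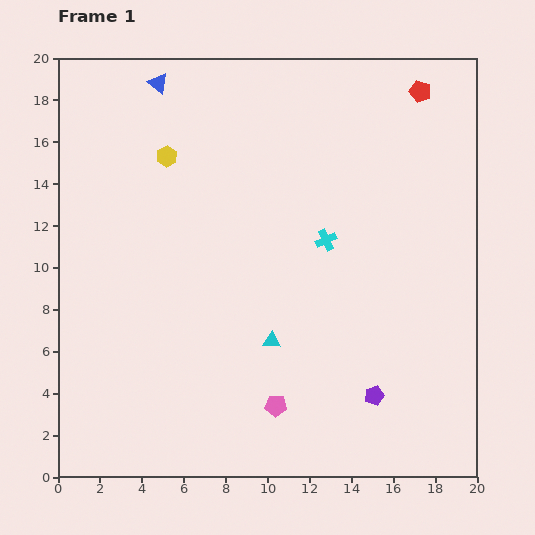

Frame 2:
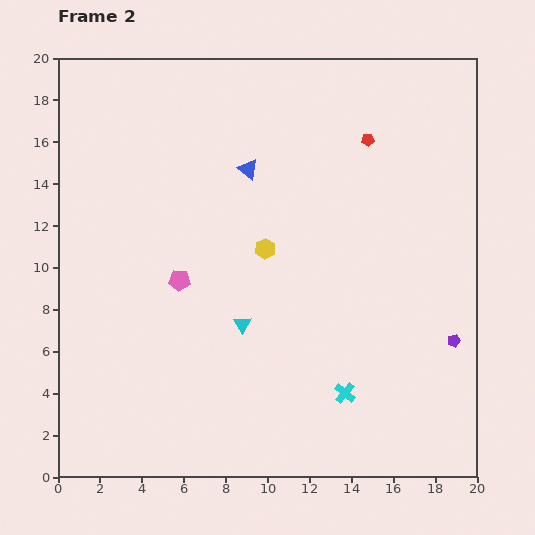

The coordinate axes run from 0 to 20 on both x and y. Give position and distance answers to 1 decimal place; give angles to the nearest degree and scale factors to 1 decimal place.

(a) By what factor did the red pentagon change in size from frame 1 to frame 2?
0.6×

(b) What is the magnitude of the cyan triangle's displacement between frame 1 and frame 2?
1.6

The cyan triangle moved from (10.2, 6.5) to (8.8, 7.3), a distance of √(1.4² + 0.8²) ≈ 1.6.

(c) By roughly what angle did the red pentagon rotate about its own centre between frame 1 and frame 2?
19° counter-clockwise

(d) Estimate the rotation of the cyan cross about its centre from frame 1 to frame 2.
25° counter-clockwise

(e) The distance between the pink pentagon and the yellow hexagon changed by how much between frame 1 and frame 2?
-8.6

Distance in frame 1: 13.0. Distance in frame 2: 4.4.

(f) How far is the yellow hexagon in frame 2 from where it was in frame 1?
6.4

The yellow hexagon moved from (5.2, 15.3) to (9.9, 10.9), a distance of √(4.7² + 4.4²) ≈ 6.4.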